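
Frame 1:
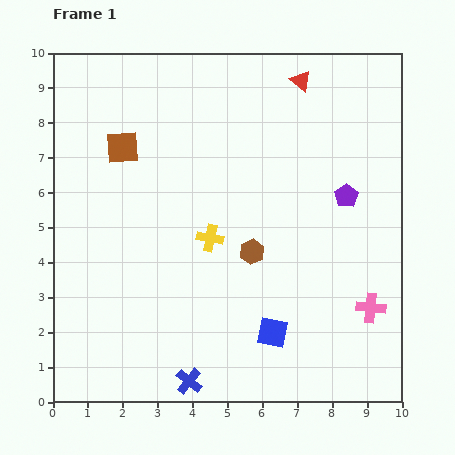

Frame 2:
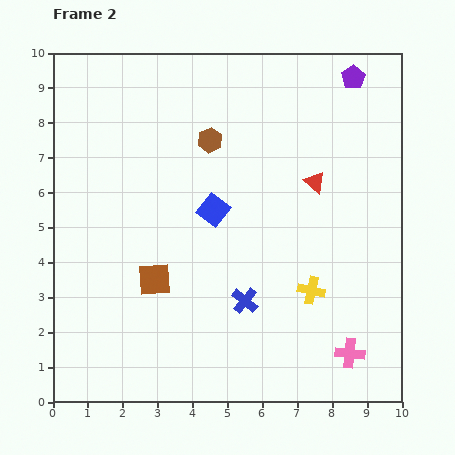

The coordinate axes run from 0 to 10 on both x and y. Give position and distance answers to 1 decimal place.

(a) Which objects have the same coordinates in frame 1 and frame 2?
none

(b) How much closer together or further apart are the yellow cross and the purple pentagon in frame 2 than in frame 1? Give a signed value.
+2.1

Distance in frame 1: 4.1. Distance in frame 2: 6.2.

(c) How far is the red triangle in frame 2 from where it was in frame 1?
2.9

The red triangle moved from (7.1, 9.2) to (7.5, 6.3), a distance of √(0.4² + 2.9²) ≈ 2.9.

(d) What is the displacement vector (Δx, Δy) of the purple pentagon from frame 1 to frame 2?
(0.2, 3.4)

The purple pentagon was at (8.4, 5.9) in frame 1 and (8.6, 9.3) in frame 2.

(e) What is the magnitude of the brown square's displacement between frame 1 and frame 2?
3.9

The brown square moved from (2.0, 7.3) to (2.9, 3.5), a distance of √(0.9² + 3.8²) ≈ 3.9.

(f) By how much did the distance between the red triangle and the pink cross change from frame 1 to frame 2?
-1.8

Distance in frame 1: 6.8. Distance in frame 2: 5.0.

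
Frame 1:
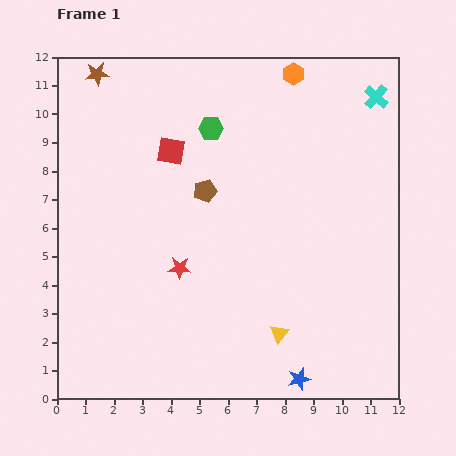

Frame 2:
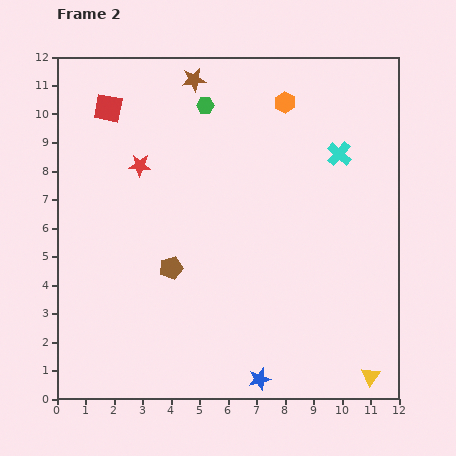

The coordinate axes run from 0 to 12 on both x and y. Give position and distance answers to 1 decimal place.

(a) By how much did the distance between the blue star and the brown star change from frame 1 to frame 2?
-2.1

Distance in frame 1: 12.8. Distance in frame 2: 10.7.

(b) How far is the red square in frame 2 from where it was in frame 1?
2.7

The red square moved from (4.0, 8.7) to (1.8, 10.2), a distance of √(2.2² + 1.5²) ≈ 2.7.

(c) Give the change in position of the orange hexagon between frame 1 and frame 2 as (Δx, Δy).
(-0.3, -1.0)

The orange hexagon was at (8.3, 11.4) in frame 1 and (8.0, 10.4) in frame 2.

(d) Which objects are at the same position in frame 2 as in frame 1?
none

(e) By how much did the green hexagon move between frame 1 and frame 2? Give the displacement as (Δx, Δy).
(-0.2, 0.8)

The green hexagon was at (5.4, 9.5) in frame 1 and (5.2, 10.3) in frame 2.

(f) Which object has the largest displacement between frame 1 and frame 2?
the red star

(moved 3.9; next 3.5)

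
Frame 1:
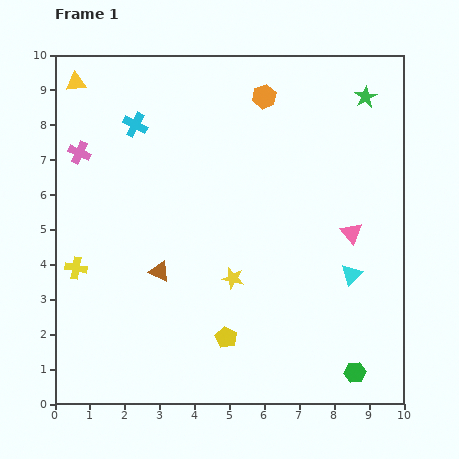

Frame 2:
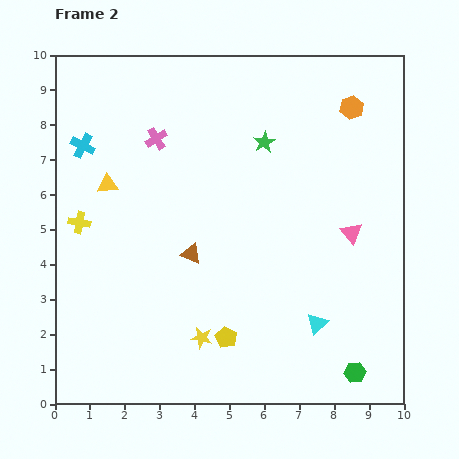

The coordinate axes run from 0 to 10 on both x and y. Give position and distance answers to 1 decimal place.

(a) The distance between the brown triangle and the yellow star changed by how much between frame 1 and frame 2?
+0.3

Distance in frame 1: 2.1. Distance in frame 2: 2.4.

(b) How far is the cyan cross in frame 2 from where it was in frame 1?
1.6

The cyan cross moved from (2.3, 8.0) to (0.8, 7.4), a distance of √(1.5² + 0.6²) ≈ 1.6.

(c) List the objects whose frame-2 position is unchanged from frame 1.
the yellow pentagon, the pink triangle, the green hexagon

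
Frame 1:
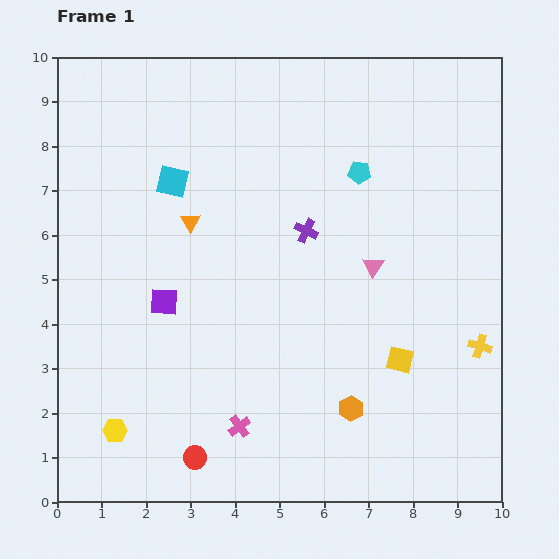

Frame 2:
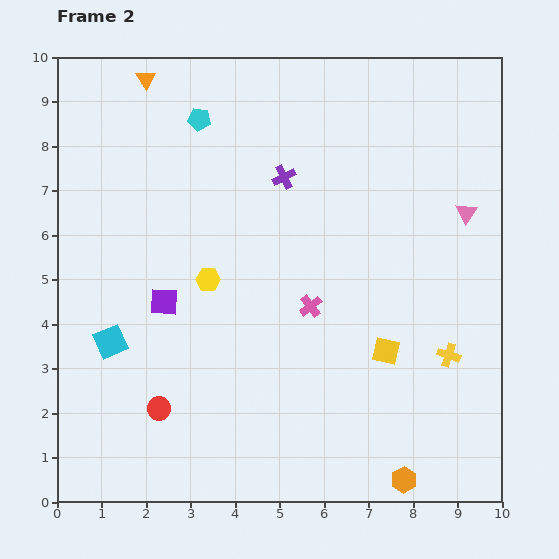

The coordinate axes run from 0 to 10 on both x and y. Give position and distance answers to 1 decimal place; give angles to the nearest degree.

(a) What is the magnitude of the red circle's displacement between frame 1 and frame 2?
1.4

The red circle moved from (3.1, 1.0) to (2.3, 2.1), a distance of √(0.8² + 1.1²) ≈ 1.4.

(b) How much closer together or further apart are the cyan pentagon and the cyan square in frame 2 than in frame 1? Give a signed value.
+1.2

Distance in frame 1: 4.2. Distance in frame 2: 5.4.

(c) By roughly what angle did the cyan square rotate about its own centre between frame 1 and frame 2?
36° counter-clockwise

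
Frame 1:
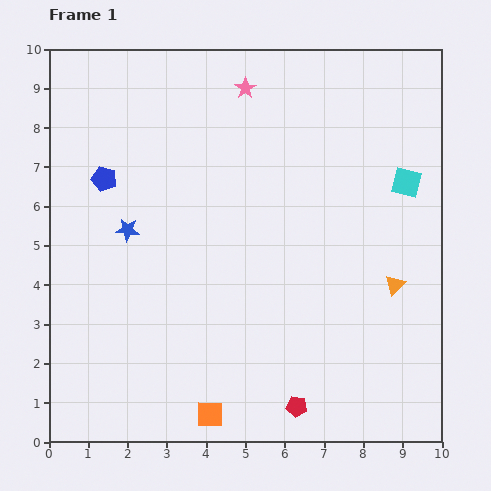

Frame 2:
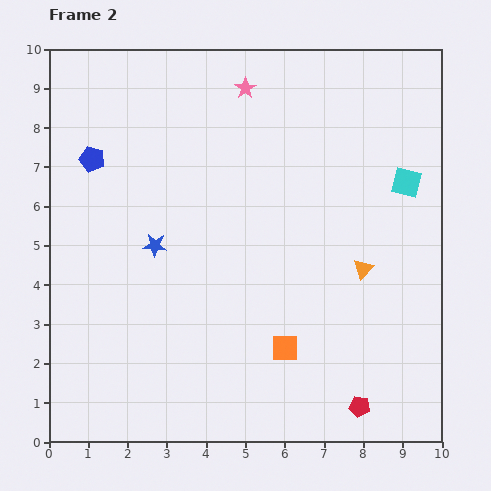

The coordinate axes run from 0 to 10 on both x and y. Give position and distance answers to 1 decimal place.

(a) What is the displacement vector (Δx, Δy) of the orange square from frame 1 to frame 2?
(1.9, 1.7)

The orange square was at (4.1, 0.7) in frame 1 and (6.0, 2.4) in frame 2.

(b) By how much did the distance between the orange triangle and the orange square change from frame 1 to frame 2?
-2.9

Distance in frame 1: 5.7. Distance in frame 2: 2.8.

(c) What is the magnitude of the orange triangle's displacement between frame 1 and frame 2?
0.9

The orange triangle moved from (8.8, 4.0) to (8.0, 4.4), a distance of √(0.8² + 0.4²) ≈ 0.9.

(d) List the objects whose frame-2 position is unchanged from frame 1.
the pink star, the cyan square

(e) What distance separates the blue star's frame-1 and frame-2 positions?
0.8

The blue star moved from (2.0, 5.4) to (2.7, 5.0), a distance of √(0.7² + 0.4²) ≈ 0.8.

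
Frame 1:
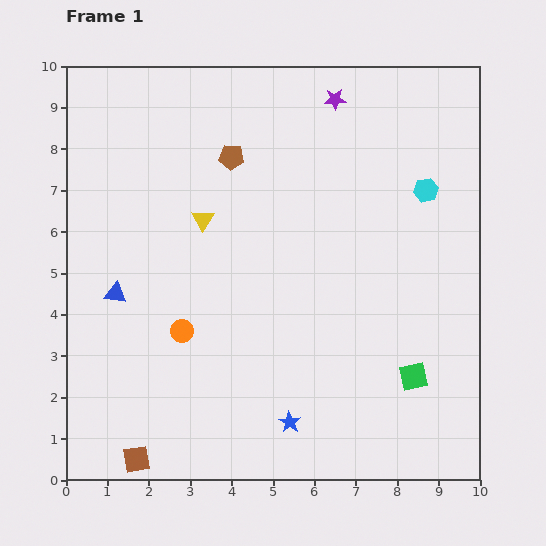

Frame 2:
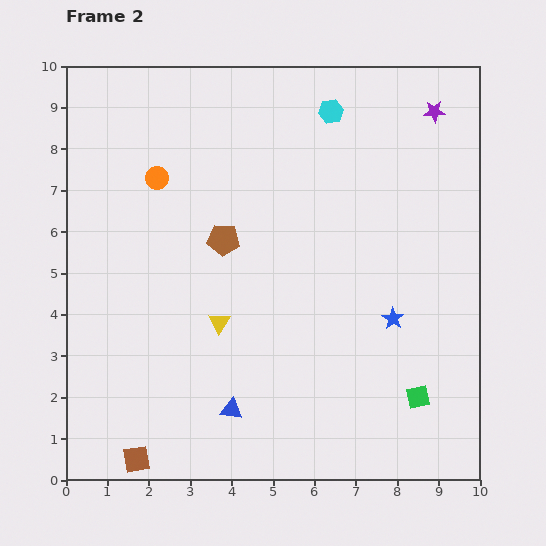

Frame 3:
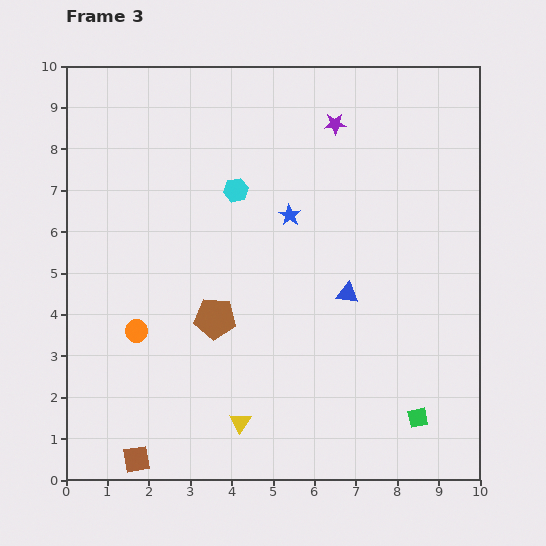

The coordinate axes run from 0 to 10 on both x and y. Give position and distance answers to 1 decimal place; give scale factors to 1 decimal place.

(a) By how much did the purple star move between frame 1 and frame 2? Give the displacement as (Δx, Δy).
(2.4, -0.3)

The purple star was at (6.5, 9.2) in frame 1 and (8.9, 8.9) in frame 2.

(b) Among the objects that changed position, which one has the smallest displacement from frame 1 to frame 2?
the green square

(moved 0.5)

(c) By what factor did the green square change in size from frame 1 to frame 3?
0.7×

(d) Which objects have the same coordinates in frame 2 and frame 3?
the brown square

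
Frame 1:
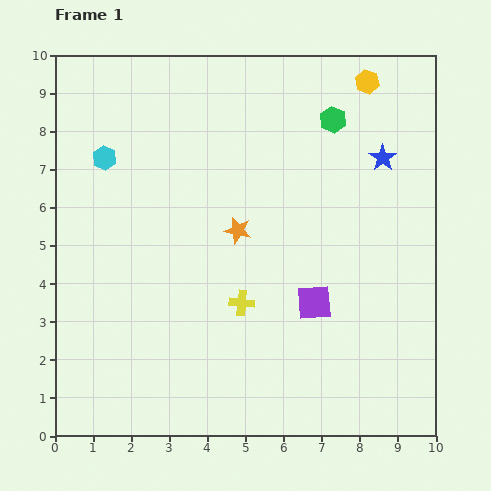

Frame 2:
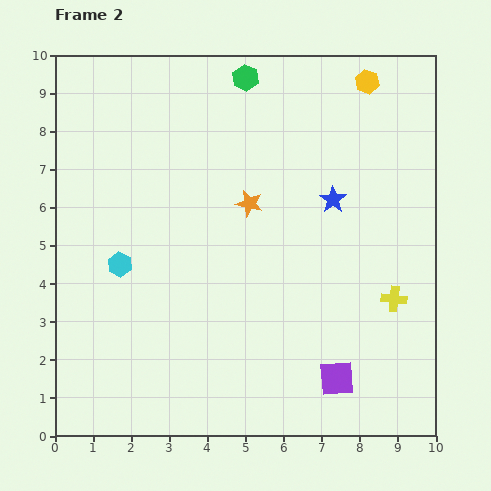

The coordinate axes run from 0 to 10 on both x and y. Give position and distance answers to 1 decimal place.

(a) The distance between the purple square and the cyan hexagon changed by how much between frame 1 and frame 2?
-0.3

Distance in frame 1: 6.7. Distance in frame 2: 6.4.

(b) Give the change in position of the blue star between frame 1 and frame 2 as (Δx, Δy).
(-1.3, -1.1)

The blue star was at (8.6, 7.3) in frame 1 and (7.3, 6.2) in frame 2.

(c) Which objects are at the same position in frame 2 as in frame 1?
the yellow hexagon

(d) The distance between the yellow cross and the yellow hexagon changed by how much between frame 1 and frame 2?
-1.0

Distance in frame 1: 6.7. Distance in frame 2: 5.7.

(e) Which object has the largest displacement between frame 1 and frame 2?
the yellow cross

(moved 4.0; next 2.8)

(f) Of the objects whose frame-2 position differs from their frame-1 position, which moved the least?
the orange star

(moved 0.8)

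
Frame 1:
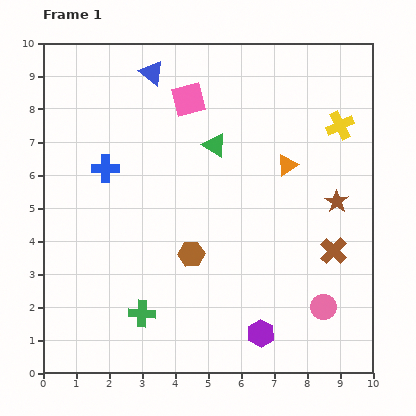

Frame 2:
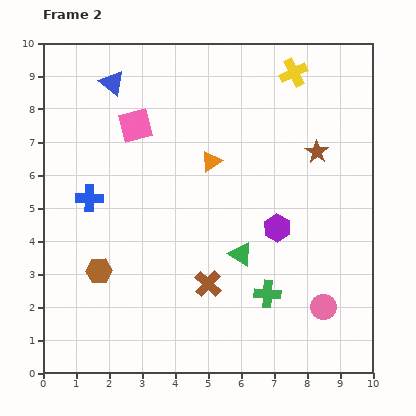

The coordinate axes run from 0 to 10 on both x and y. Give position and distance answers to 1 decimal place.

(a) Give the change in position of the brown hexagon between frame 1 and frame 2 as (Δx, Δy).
(-2.8, -0.5)

The brown hexagon was at (4.5, 3.6) in frame 1 and (1.7, 3.1) in frame 2.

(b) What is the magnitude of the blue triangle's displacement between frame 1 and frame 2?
1.2

The blue triangle moved from (3.3, 9.1) to (2.1, 8.8), a distance of √(1.2² + 0.3²) ≈ 1.2.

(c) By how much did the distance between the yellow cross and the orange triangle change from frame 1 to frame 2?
+1.7

Distance in frame 1: 2.0. Distance in frame 2: 3.7.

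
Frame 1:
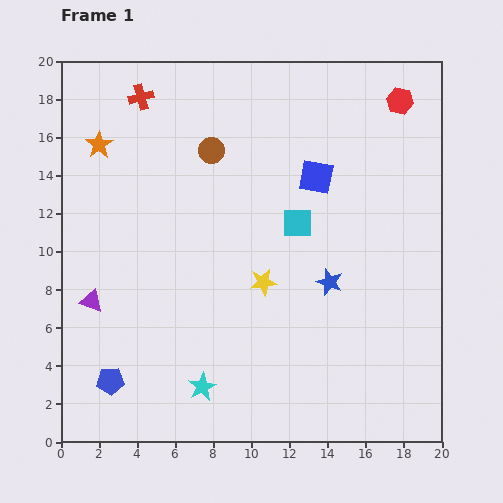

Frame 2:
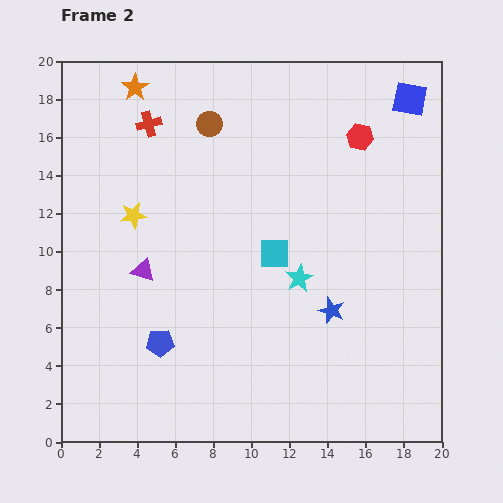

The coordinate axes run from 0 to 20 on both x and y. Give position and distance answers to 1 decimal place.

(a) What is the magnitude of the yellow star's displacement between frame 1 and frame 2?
7.6

The yellow star moved from (10.6, 8.4) to (3.8, 11.9), a distance of √(6.8² + 3.5²) ≈ 7.6.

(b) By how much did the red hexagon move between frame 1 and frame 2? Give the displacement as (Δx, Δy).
(-2.1, -1.9)

The red hexagon was at (17.8, 17.9) in frame 1 and (15.7, 16.0) in frame 2.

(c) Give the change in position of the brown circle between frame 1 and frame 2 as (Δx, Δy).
(-0.1, 1.4)

The brown circle was at (7.9, 15.3) in frame 1 and (7.8, 16.7) in frame 2.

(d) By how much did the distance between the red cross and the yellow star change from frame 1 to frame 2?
-6.7

Distance in frame 1: 11.6. Distance in frame 2: 4.9.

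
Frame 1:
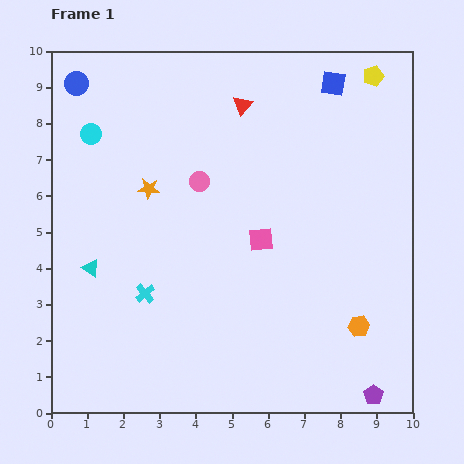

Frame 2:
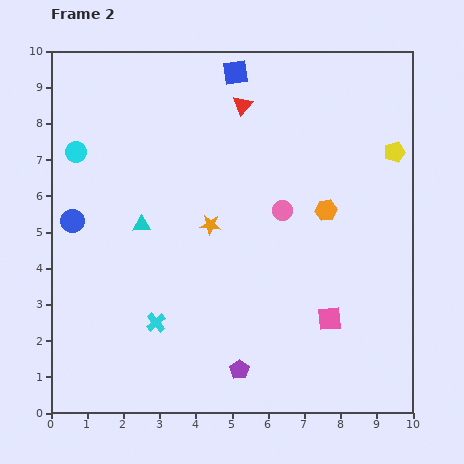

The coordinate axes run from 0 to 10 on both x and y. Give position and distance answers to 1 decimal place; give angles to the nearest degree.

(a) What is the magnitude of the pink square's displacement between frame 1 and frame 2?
2.9

The pink square moved from (5.8, 4.8) to (7.7, 2.6), a distance of √(1.9² + 2.2²) ≈ 2.9.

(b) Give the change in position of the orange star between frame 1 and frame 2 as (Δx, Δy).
(1.7, -1.0)

The orange star was at (2.7, 6.2) in frame 1 and (4.4, 5.2) in frame 2.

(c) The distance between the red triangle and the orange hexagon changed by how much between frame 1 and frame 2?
-3.2

Distance in frame 1: 6.9. Distance in frame 2: 3.7.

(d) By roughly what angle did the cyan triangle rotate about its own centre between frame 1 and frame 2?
34° counter-clockwise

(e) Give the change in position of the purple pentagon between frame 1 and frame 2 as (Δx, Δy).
(-3.7, 0.7)

The purple pentagon was at (8.9, 0.5) in frame 1 and (5.2, 1.2) in frame 2.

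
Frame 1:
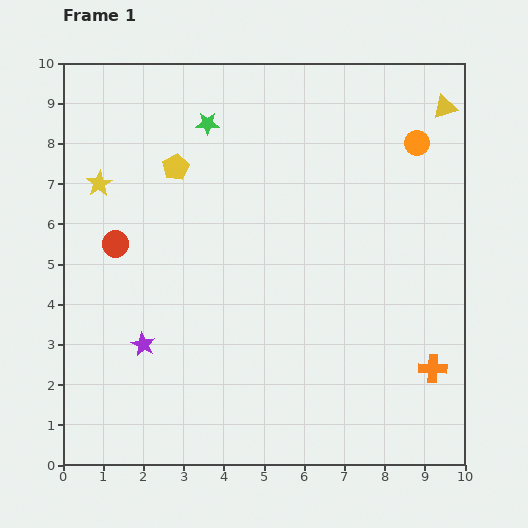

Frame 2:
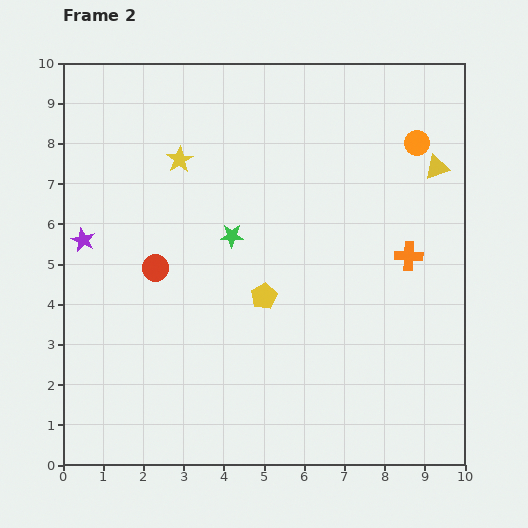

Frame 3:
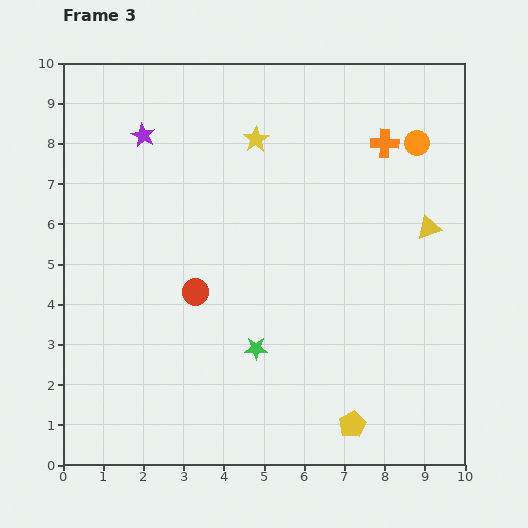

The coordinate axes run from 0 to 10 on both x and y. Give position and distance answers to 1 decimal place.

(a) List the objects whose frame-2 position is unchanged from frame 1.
the orange circle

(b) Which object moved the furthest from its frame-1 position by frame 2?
the yellow pentagon

(moved 3.9; next 3.0)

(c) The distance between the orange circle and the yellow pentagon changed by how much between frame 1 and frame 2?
-0.6

Distance in frame 1: 6.0. Distance in frame 2: 5.4.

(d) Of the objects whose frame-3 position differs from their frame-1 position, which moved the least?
the red circle

(moved 2.3)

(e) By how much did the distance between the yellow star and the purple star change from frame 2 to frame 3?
-0.3

Distance in frame 2: 3.1. Distance in frame 3: 2.8.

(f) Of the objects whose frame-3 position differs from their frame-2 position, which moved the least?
the red circle

(moved 1.2)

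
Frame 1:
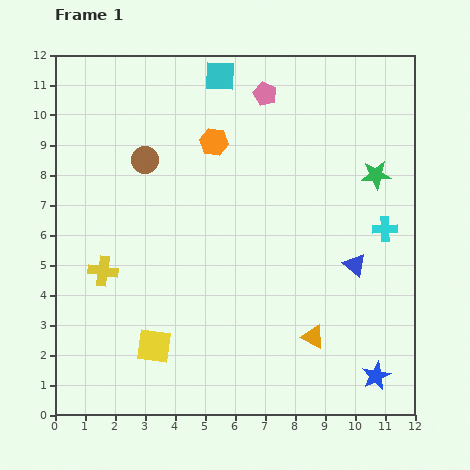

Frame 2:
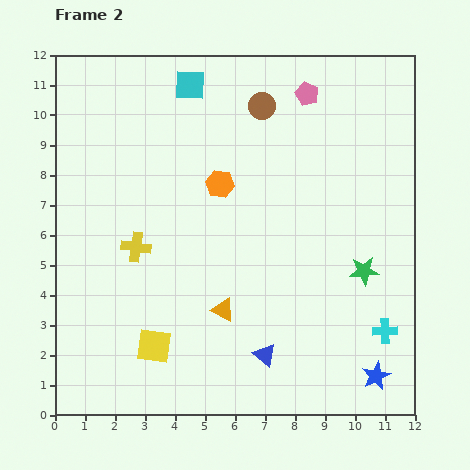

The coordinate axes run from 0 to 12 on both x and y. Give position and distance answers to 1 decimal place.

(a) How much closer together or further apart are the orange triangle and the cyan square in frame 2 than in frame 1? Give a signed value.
-1.6

Distance in frame 1: 9.2. Distance in frame 2: 7.6.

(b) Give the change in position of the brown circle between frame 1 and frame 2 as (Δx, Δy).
(3.9, 1.8)

The brown circle was at (3.0, 8.5) in frame 1 and (6.9, 10.3) in frame 2.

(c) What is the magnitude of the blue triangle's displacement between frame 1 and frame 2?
4.2

The blue triangle moved from (10.0, 5.0) to (7.0, 2.0), a distance of √(3.0² + 3.0²) ≈ 4.2.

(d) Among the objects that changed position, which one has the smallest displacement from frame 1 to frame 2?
the cyan square

(moved 1.0)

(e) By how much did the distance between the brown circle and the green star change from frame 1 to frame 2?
-1.2

Distance in frame 1: 7.7. Distance in frame 2: 6.5.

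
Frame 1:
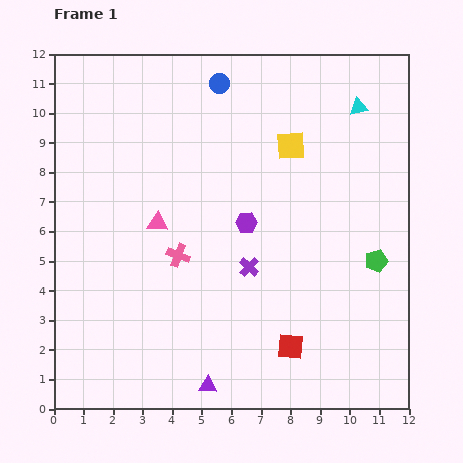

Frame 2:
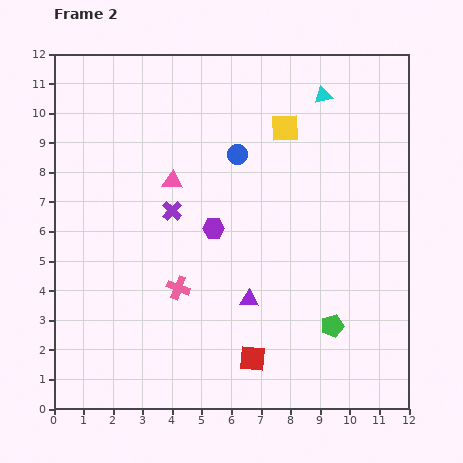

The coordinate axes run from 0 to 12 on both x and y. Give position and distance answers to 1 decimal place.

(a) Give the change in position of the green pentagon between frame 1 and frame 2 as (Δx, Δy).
(-1.5, -2.2)

The green pentagon was at (10.9, 5.0) in frame 1 and (9.4, 2.8) in frame 2.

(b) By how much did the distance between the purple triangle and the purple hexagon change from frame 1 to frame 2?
-3.0

Distance in frame 1: 5.7. Distance in frame 2: 2.7.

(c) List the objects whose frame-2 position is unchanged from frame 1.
none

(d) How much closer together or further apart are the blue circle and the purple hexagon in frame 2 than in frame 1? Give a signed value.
-2.2

Distance in frame 1: 4.8. Distance in frame 2: 2.6.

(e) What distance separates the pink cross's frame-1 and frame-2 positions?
1.1

The pink cross moved from (4.2, 5.2) to (4.2, 4.1), a distance of √(0.0² + 1.1²) ≈ 1.1.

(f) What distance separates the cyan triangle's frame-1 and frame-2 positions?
1.3

The cyan triangle moved from (10.3, 10.2) to (9.1, 10.6), a distance of √(1.2² + 0.4²) ≈ 1.3.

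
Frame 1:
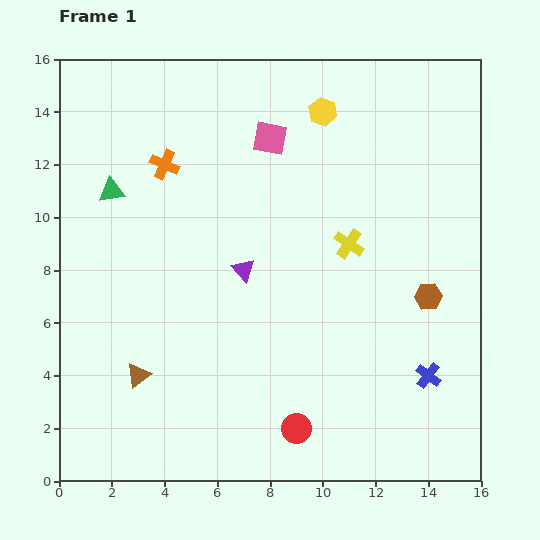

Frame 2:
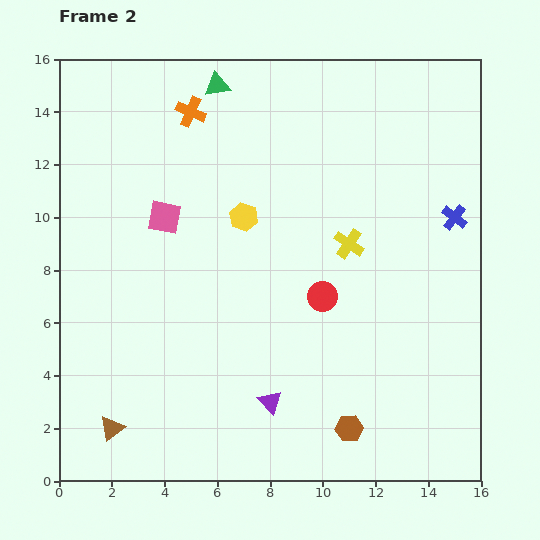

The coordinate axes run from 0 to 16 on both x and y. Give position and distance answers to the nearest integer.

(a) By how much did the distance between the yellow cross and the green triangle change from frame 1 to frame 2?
-1

Distance in frame 1: 9. Distance in frame 2: 8.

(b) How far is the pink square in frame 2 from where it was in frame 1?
5

The pink square moved from (8, 13) to (4, 10), a distance of √(4² + 3²) ≈ 5.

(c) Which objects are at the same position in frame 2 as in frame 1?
the yellow cross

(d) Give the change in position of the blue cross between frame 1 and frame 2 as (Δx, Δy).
(1, 6)

The blue cross was at (14, 4) in frame 1 and (15, 10) in frame 2.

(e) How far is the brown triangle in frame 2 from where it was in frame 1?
2

The brown triangle moved from (3, 4) to (2, 2), a distance of √(1² + 2²) ≈ 2.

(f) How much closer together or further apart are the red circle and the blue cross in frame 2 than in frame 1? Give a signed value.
+1

Distance in frame 1: 5. Distance in frame 2: 6.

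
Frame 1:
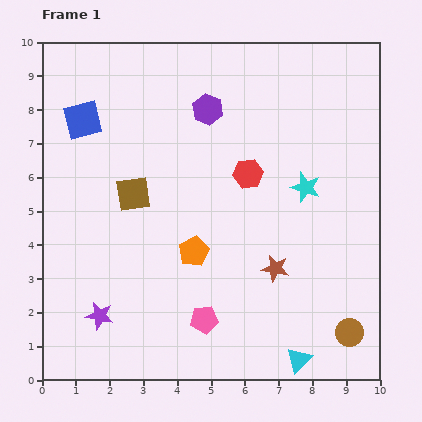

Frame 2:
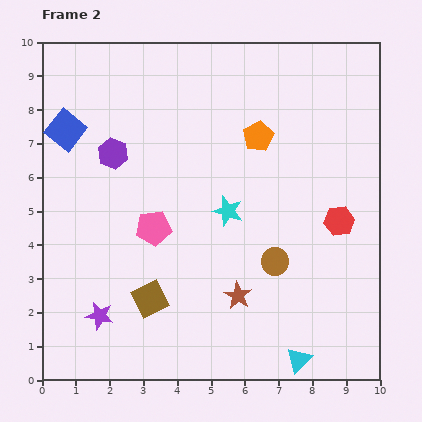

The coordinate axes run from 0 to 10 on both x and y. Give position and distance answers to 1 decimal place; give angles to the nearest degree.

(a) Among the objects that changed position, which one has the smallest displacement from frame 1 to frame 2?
the blue square

(moved 0.6)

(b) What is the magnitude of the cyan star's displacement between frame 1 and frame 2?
2.4

The cyan star moved from (7.8, 5.7) to (5.5, 5.0), a distance of √(2.3² + 0.7²) ≈ 2.4.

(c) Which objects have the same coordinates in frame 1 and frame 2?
the cyan triangle, the purple star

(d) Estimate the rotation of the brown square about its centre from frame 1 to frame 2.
19° counter-clockwise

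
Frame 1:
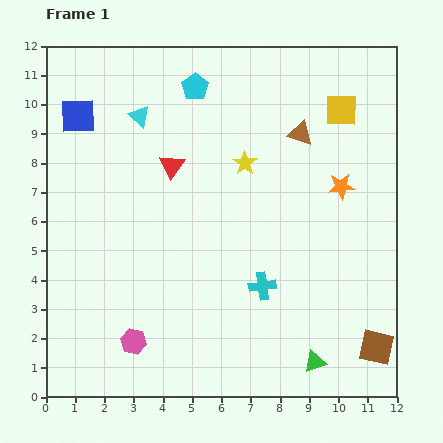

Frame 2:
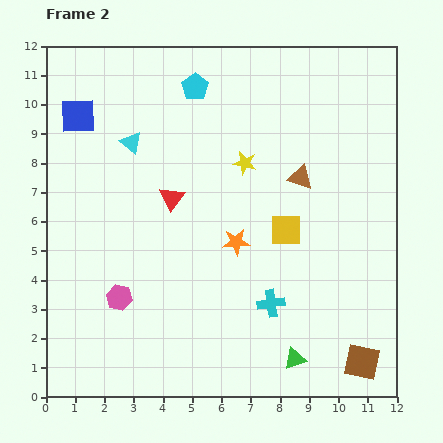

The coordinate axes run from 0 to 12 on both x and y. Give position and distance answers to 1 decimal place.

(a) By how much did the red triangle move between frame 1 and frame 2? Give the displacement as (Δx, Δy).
(0.0, -1.1)

The red triangle was at (4.3, 7.9) in frame 1 and (4.3, 6.8) in frame 2.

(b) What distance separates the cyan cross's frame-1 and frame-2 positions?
0.7

The cyan cross moved from (7.4, 3.8) to (7.7, 3.2), a distance of √(0.3² + 0.6²) ≈ 0.7.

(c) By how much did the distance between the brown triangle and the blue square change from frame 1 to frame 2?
+0.3

Distance in frame 1: 7.6. Distance in frame 2: 7.9.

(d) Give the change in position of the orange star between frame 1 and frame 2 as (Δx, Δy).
(-3.6, -1.9)

The orange star was at (10.1, 7.2) in frame 1 and (6.5, 5.3) in frame 2.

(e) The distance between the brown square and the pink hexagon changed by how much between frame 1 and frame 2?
+0.3

Distance in frame 1: 8.3. Distance in frame 2: 8.6.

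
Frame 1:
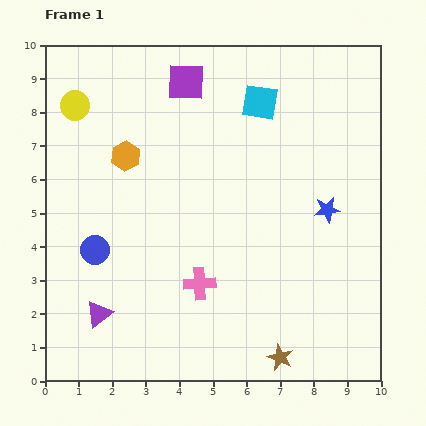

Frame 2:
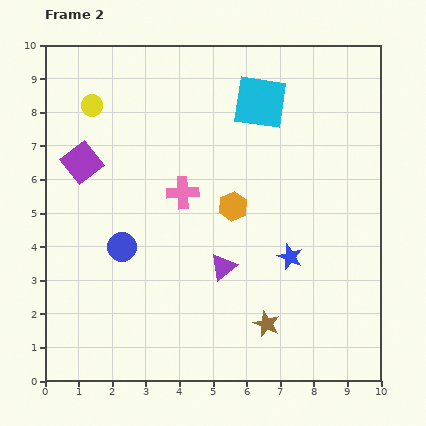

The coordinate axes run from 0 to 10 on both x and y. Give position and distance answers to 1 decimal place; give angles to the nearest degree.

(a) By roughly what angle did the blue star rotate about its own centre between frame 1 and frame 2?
30° clockwise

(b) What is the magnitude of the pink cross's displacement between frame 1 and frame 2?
2.7

The pink cross moved from (4.6, 2.9) to (4.1, 5.6), a distance of √(0.5² + 2.7²) ≈ 2.7.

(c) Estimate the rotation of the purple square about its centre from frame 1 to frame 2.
39° counter-clockwise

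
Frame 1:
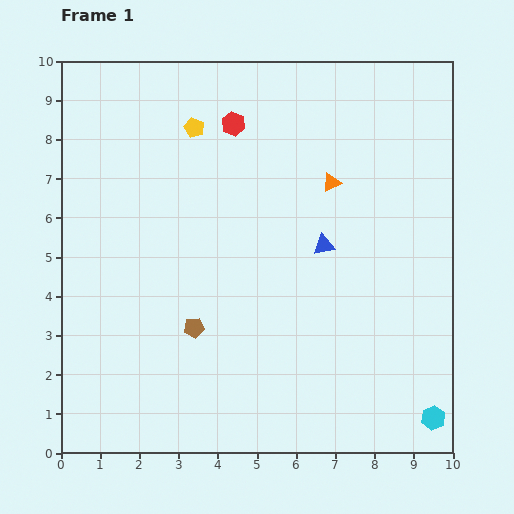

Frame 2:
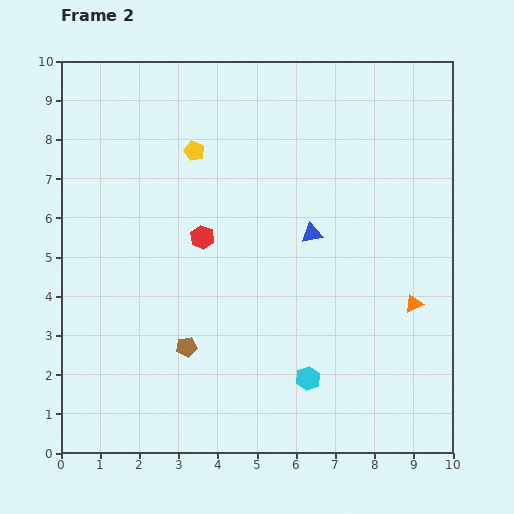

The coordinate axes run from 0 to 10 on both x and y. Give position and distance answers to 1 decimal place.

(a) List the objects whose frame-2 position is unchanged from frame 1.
none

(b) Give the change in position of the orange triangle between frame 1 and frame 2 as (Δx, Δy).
(2.1, -3.1)

The orange triangle was at (6.9, 6.9) in frame 1 and (9.0, 3.8) in frame 2.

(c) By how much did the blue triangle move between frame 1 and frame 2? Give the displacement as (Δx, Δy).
(-0.3, 0.3)

The blue triangle was at (6.7, 5.3) in frame 1 and (6.4, 5.6) in frame 2.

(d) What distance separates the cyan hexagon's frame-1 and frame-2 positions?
3.4

The cyan hexagon moved from (9.5, 0.9) to (6.3, 1.9), a distance of √(3.2² + 1.0²) ≈ 3.4.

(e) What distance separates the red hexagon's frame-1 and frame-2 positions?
3.0

The red hexagon moved from (4.4, 8.4) to (3.6, 5.5), a distance of √(0.8² + 2.9²) ≈ 3.0.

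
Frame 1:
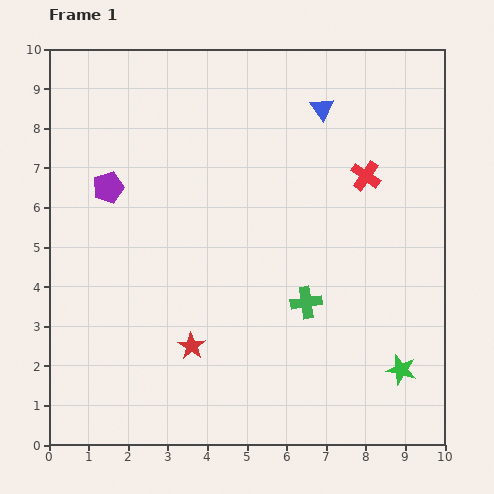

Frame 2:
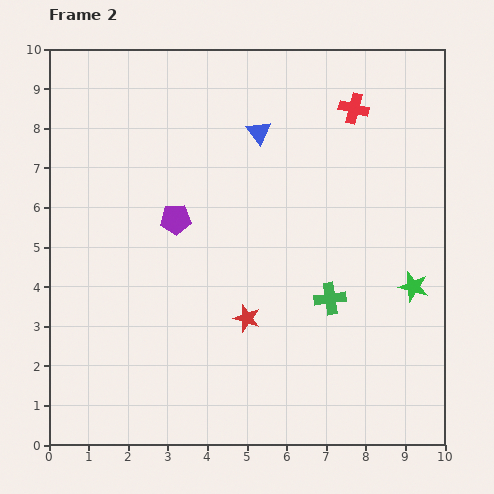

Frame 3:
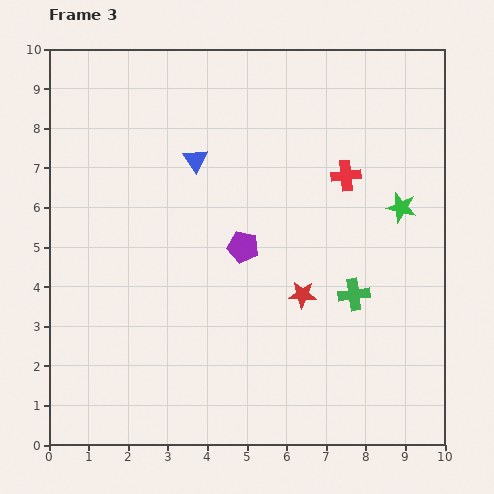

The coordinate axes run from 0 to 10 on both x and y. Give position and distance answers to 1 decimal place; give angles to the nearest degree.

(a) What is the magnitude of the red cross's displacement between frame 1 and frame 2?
1.7

The red cross moved from (8.0, 6.8) to (7.7, 8.5), a distance of √(0.3² + 1.7²) ≈ 1.7.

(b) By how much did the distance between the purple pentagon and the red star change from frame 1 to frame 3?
-2.6

Distance in frame 1: 4.5. Distance in frame 3: 1.9.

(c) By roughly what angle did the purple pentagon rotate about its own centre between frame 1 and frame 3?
30° clockwise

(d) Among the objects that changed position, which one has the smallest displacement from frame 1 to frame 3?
the red cross

(moved 0.5)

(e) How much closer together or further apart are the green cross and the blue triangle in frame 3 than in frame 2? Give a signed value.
+0.6

Distance in frame 2: 4.6. Distance in frame 3: 5.2.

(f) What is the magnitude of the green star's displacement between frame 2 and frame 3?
2.0

The green star moved from (9.2, 4.0) to (8.9, 6.0), a distance of √(0.3² + 2.0²) ≈ 2.0.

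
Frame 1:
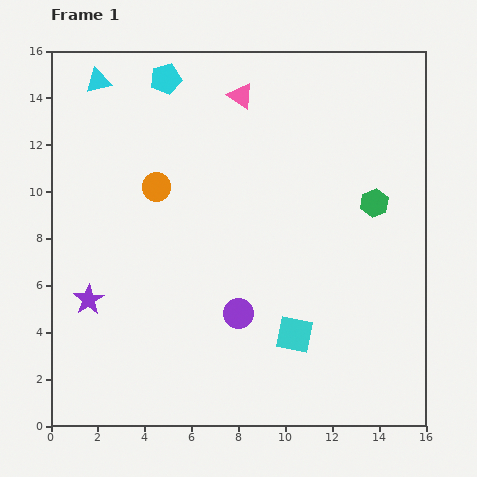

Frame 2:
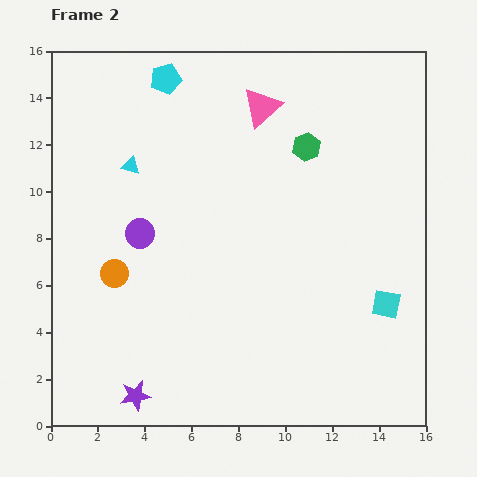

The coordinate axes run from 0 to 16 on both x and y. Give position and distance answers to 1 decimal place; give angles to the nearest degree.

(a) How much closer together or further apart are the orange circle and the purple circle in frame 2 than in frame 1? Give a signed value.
-4.4

Distance in frame 1: 6.4. Distance in frame 2: 2.0.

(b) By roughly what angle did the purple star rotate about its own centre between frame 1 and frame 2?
23° clockwise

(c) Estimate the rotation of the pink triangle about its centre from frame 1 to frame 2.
43° clockwise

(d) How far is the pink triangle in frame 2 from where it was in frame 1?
1.0

The pink triangle moved from (8.1, 14.1) to (9.0, 13.6), a distance of √(0.9² + 0.5²) ≈ 1.0.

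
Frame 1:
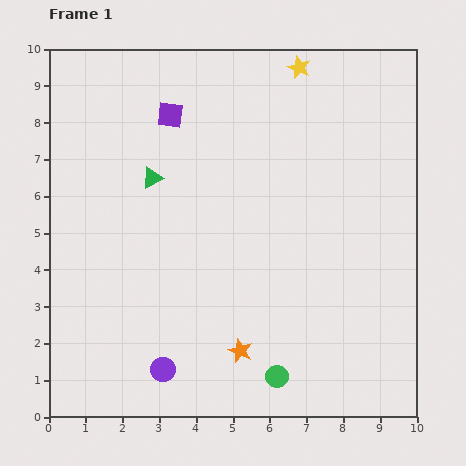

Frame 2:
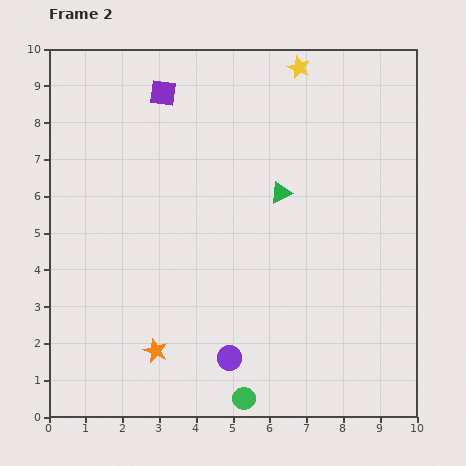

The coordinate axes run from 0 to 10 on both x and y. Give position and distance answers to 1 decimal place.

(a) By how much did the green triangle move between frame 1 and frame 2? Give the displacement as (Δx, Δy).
(3.5, -0.4)

The green triangle was at (2.8, 6.5) in frame 1 and (6.3, 6.1) in frame 2.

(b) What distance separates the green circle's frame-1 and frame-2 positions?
1.1

The green circle moved from (6.2, 1.1) to (5.3, 0.5), a distance of √(0.9² + 0.6²) ≈ 1.1.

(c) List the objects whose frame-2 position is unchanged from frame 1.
the yellow star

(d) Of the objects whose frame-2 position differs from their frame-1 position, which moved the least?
the purple square

(moved 0.6)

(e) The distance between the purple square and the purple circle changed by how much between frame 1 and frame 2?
+0.5

Distance in frame 1: 6.9. Distance in frame 2: 7.4.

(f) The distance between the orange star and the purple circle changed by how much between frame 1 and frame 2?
-0.2

Distance in frame 1: 2.2. Distance in frame 2: 2.0.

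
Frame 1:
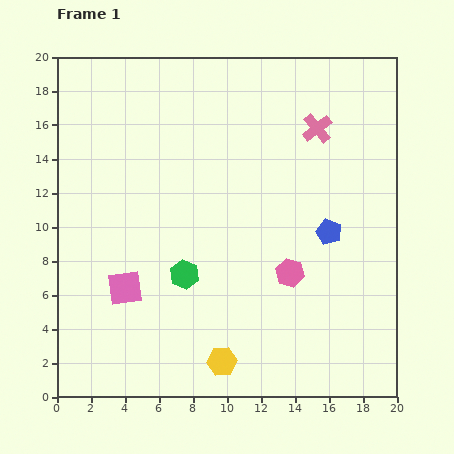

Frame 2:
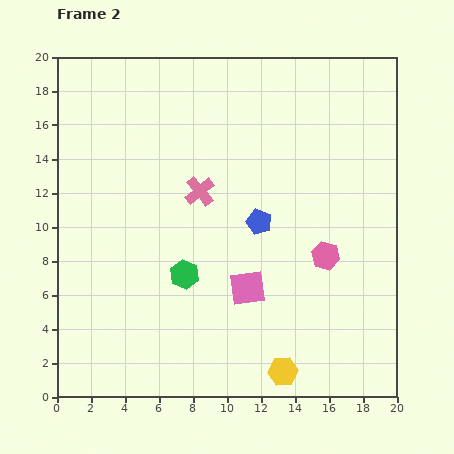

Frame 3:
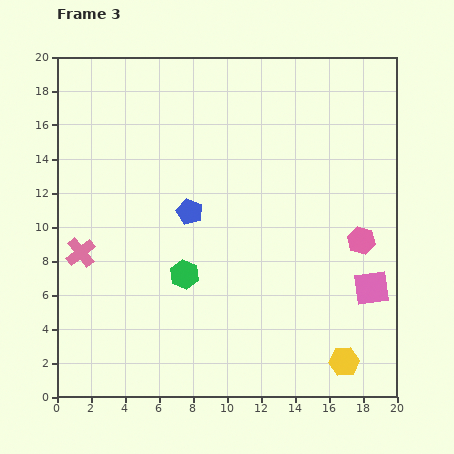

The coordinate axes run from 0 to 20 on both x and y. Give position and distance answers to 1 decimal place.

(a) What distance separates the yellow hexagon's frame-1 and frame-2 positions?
3.6

The yellow hexagon moved from (9.7, 2.1) to (13.3, 1.5), a distance of √(3.6² + 0.6²) ≈ 3.6.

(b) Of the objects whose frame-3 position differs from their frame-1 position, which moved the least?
the pink hexagon

(moved 4.6)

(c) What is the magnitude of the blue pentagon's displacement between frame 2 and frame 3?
4.1

The blue pentagon moved from (11.9, 10.3) to (7.8, 10.9), a distance of √(4.1² + 0.6²) ≈ 4.1.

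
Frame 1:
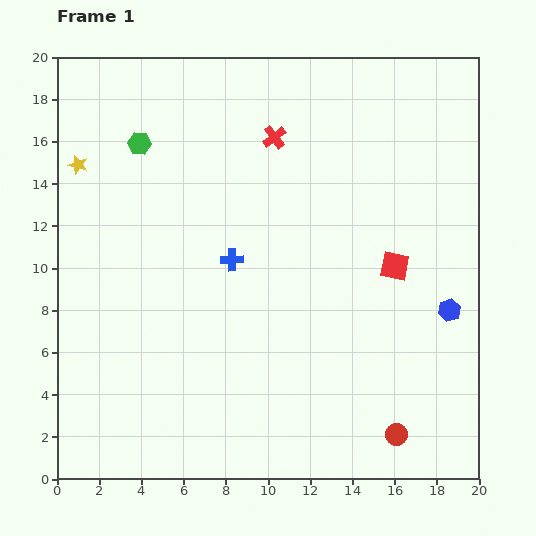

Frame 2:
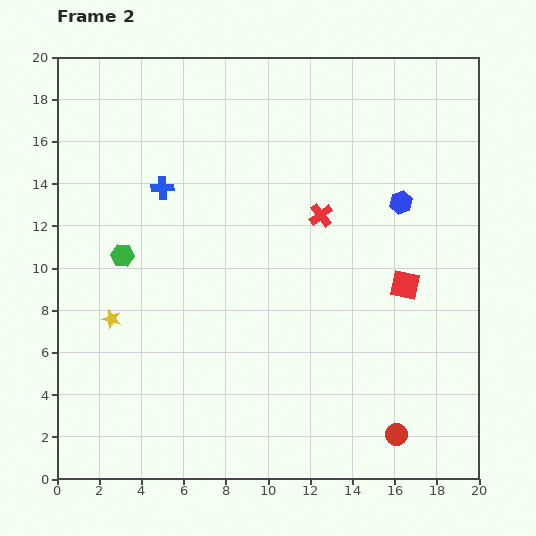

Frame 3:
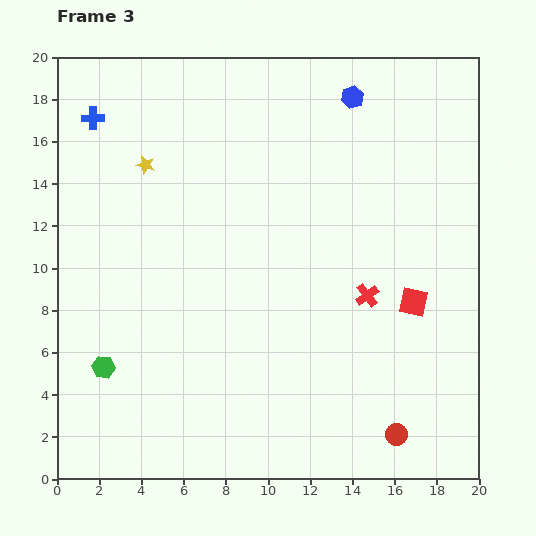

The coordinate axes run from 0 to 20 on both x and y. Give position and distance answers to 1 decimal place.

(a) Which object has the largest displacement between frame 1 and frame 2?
the yellow star

(moved 7.5; next 5.6)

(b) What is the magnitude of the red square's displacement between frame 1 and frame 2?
1.0

The red square moved from (16.0, 10.1) to (16.5, 9.2), a distance of √(0.5² + 0.9²) ≈ 1.0.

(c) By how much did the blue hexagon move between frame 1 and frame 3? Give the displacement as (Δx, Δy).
(-4.6, 10.1)

The blue hexagon was at (18.6, 8.0) in frame 1 and (14.0, 18.1) in frame 3.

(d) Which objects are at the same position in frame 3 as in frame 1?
the red circle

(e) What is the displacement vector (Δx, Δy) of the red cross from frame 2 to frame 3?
(2.2, -3.8)

The red cross was at (12.5, 12.5) in frame 2 and (14.7, 8.7) in frame 3.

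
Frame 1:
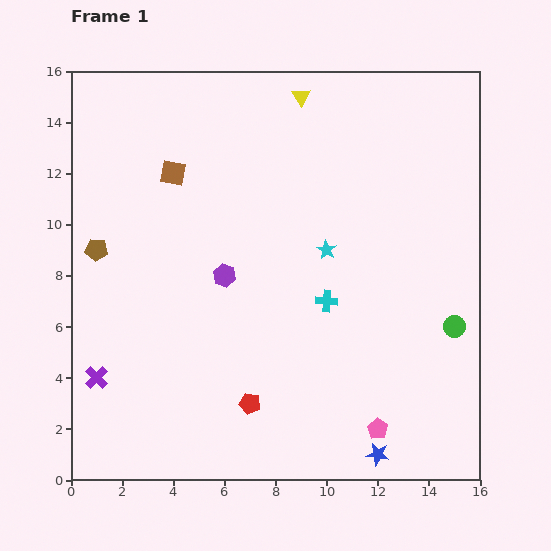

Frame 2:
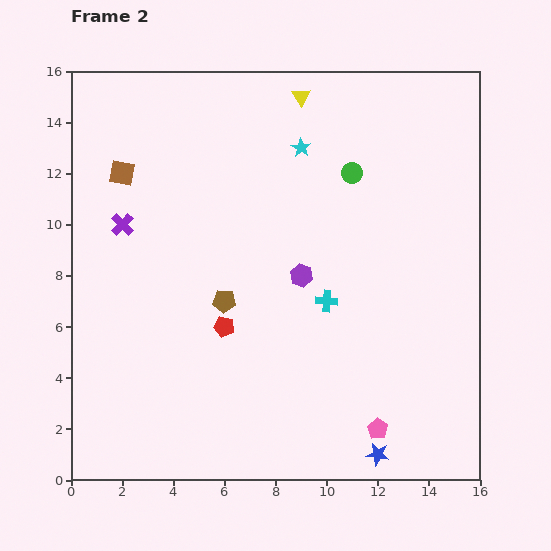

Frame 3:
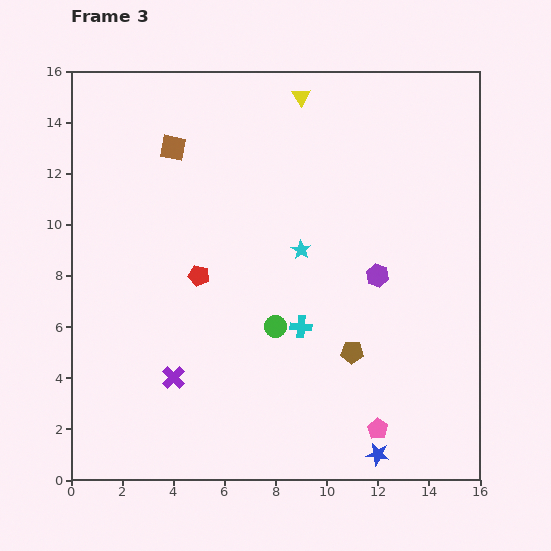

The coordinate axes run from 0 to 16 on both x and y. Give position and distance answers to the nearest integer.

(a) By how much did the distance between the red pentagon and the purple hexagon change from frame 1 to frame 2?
-1

Distance in frame 1: 5. Distance in frame 2: 4.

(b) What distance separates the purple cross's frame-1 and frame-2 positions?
6

The purple cross moved from (1, 4) to (2, 10), a distance of √(1² + 6²) ≈ 6.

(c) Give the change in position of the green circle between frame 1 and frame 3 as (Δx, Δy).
(-7, 0)

The green circle was at (15, 6) in frame 1 and (8, 6) in frame 3.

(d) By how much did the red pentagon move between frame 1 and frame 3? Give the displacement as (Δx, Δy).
(-2, 5)

The red pentagon was at (7, 3) in frame 1 and (5, 8) in frame 3.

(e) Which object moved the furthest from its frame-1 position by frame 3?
the brown pentagon

(moved 11; next 7)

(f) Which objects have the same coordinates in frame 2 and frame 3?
the yellow triangle, the blue star, the pink pentagon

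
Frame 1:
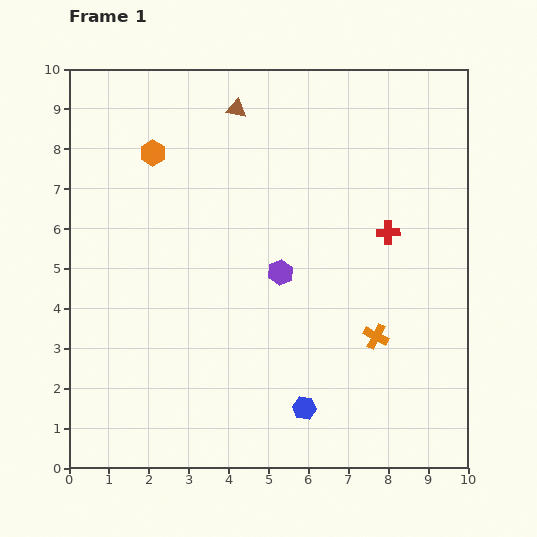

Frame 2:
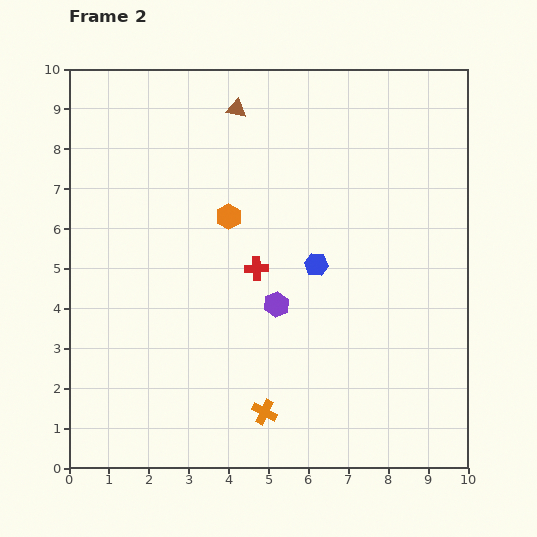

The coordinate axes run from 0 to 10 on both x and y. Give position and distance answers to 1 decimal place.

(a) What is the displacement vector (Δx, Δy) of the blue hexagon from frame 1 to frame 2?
(0.3, 3.6)

The blue hexagon was at (5.9, 1.5) in frame 1 and (6.2, 5.1) in frame 2.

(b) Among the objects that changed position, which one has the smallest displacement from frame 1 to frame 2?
the purple hexagon

(moved 0.8)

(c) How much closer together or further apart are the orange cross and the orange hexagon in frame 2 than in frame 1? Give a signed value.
-2.2

Distance in frame 1: 7.2. Distance in frame 2: 5.0.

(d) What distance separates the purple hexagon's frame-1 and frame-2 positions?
0.8

The purple hexagon moved from (5.3, 4.9) to (5.2, 4.1), a distance of √(0.1² + 0.8²) ≈ 0.8.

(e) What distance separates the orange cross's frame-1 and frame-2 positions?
3.4

The orange cross moved from (7.7, 3.3) to (4.9, 1.4), a distance of √(2.8² + 1.9²) ≈ 3.4.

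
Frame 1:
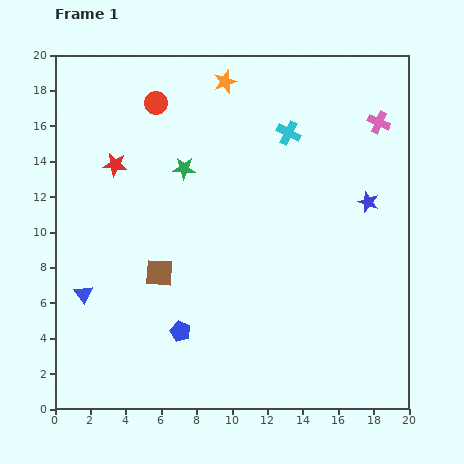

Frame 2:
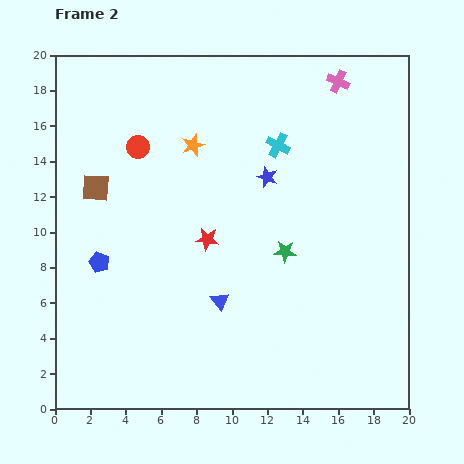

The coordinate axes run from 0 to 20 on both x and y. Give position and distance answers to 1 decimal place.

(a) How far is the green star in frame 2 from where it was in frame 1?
7.4

The green star moved from (7.3, 13.6) to (13.0, 8.9), a distance of √(5.7² + 4.7²) ≈ 7.4.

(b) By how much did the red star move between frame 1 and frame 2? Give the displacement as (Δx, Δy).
(5.2, -4.2)

The red star was at (3.4, 13.8) in frame 1 and (8.6, 9.6) in frame 2.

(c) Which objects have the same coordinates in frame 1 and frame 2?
none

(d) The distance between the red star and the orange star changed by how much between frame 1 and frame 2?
-2.4

Distance in frame 1: 7.8. Distance in frame 2: 5.4.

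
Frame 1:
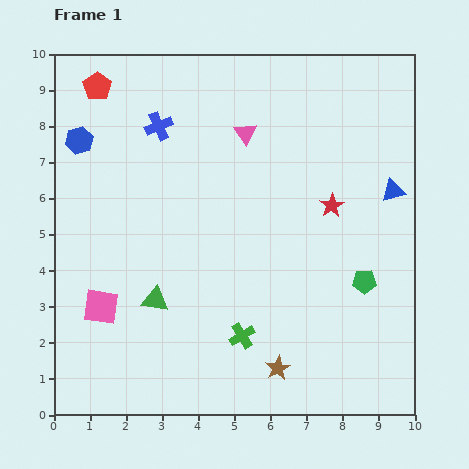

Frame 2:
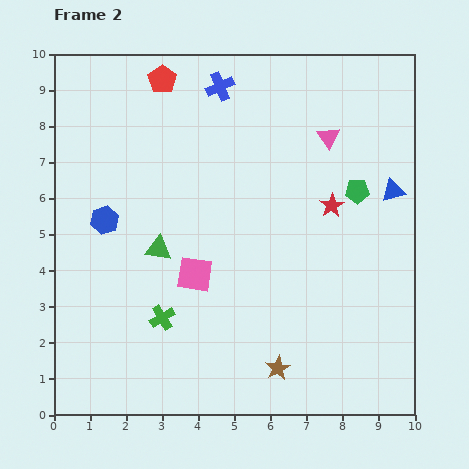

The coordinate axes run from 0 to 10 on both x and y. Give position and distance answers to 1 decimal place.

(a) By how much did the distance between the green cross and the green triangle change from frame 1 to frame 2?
-0.7

Distance in frame 1: 2.6. Distance in frame 2: 1.9.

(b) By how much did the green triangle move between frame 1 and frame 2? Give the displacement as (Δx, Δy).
(0.1, 1.4)

The green triangle was at (2.8, 3.2) in frame 1 and (2.9, 4.6) in frame 2.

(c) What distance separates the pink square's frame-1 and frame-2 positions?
2.8

The pink square moved from (1.3, 3.0) to (3.9, 3.9), a distance of √(2.6² + 0.9²) ≈ 2.8.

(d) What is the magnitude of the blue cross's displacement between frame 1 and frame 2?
2.0

The blue cross moved from (2.9, 8.0) to (4.6, 9.1), a distance of √(1.7² + 1.1²) ≈ 2.0.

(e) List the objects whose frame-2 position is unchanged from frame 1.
the brown star, the blue triangle, the red star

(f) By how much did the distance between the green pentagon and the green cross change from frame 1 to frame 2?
+2.7

Distance in frame 1: 3.7. Distance in frame 2: 6.4.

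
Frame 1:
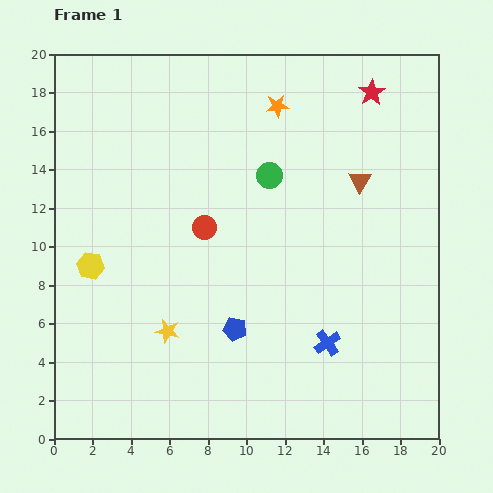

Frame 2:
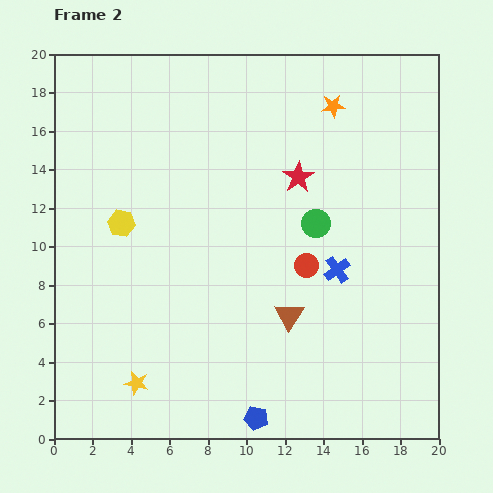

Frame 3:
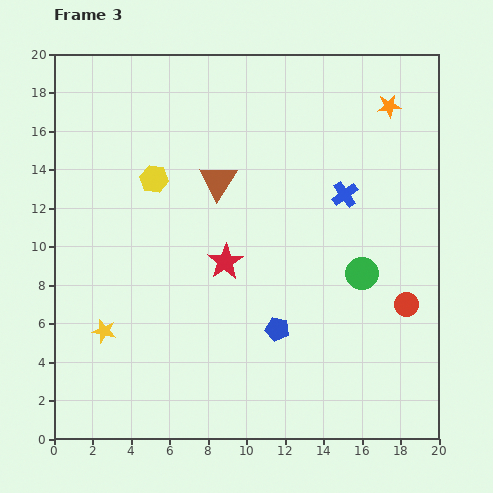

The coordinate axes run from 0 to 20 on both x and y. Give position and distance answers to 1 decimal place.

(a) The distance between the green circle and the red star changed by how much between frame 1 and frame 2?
-4.2

Distance in frame 1: 6.8. Distance in frame 2: 2.6.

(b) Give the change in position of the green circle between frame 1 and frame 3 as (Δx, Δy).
(4.8, -5.1)

The green circle was at (11.2, 13.7) in frame 1 and (16.0, 8.6) in frame 3.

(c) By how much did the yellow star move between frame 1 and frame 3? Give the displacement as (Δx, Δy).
(-3.3, 0.0)

The yellow star was at (5.9, 5.6) in frame 1 and (2.6, 5.6) in frame 3.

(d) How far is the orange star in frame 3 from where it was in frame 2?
2.9

The orange star moved from (14.5, 17.3) to (17.4, 17.3), a distance of √(2.9² + 0.0²) ≈ 2.9.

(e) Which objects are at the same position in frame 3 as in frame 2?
none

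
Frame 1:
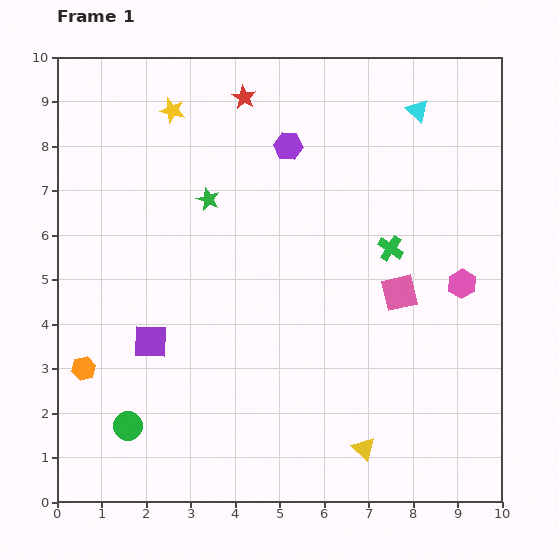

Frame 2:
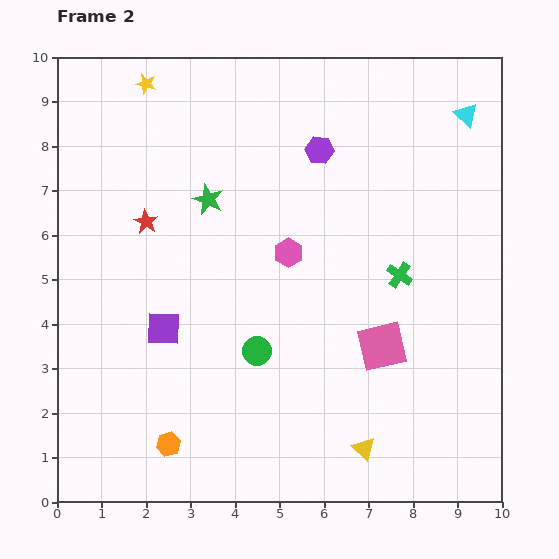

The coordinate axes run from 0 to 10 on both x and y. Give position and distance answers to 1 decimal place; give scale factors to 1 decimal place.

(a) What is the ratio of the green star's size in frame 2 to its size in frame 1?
1.3×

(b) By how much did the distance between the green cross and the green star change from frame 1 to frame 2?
+0.4

Distance in frame 1: 4.2. Distance in frame 2: 4.6.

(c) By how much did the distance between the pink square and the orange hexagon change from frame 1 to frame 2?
-2.0

Distance in frame 1: 7.3. Distance in frame 2: 5.3.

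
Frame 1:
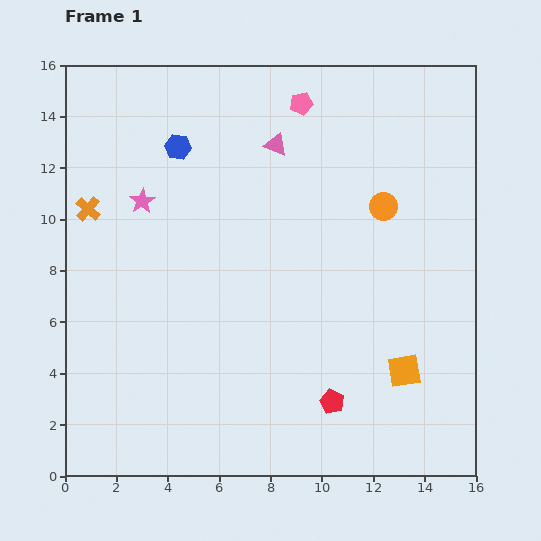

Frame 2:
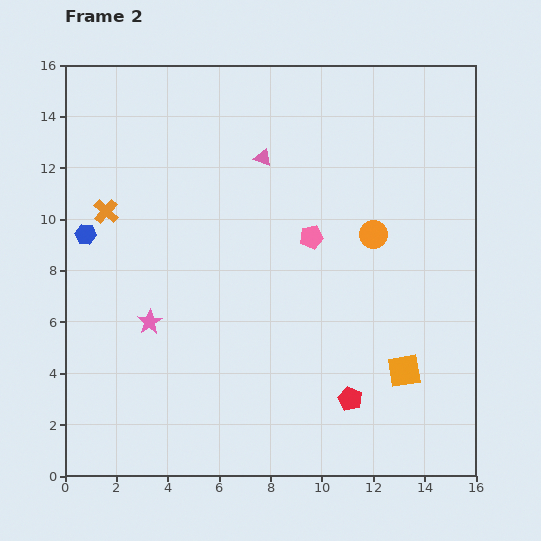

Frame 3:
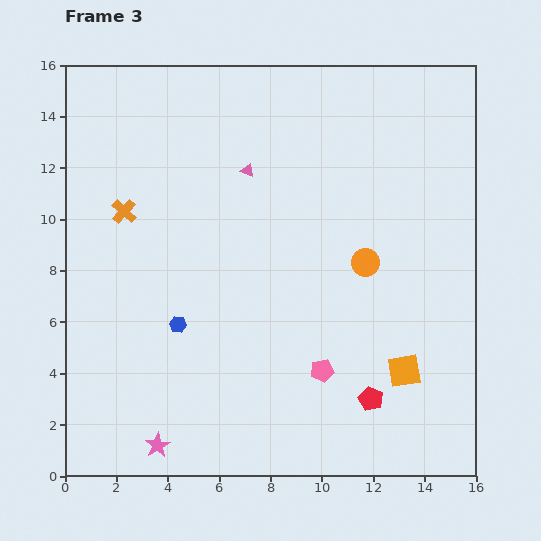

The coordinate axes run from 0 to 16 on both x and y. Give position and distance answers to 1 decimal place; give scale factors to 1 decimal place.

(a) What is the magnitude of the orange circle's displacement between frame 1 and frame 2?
1.2

The orange circle moved from (12.4, 10.5) to (12.0, 9.4), a distance of √(0.4² + 1.1²) ≈ 1.2.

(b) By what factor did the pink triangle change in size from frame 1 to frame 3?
0.6×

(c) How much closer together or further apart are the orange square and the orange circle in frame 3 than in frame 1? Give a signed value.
-1.9

Distance in frame 1: 6.4. Distance in frame 3: 4.5.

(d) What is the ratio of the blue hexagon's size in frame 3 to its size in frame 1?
0.6×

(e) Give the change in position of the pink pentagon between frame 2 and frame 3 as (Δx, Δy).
(0.4, -5.2)

The pink pentagon was at (9.6, 9.3) in frame 2 and (10.0, 4.1) in frame 3.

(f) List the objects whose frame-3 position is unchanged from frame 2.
the orange square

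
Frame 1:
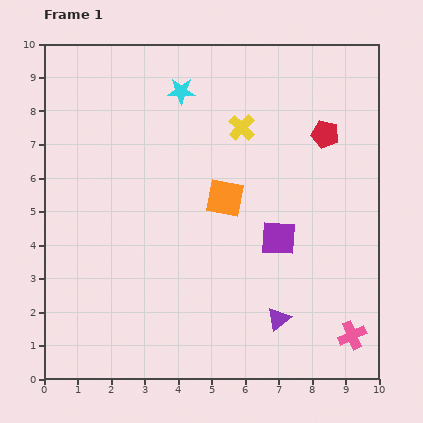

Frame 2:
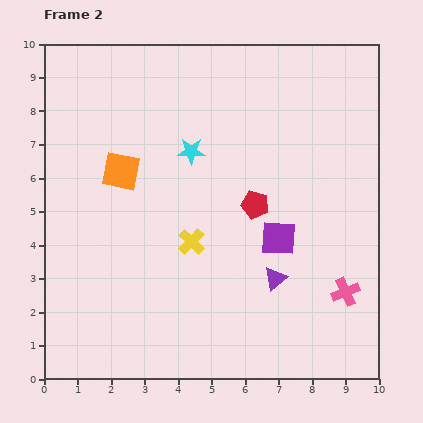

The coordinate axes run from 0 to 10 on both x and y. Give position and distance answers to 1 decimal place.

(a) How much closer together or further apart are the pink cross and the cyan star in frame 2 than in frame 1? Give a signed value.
-2.7

Distance in frame 1: 8.9. Distance in frame 2: 6.2.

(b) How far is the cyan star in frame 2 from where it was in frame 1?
1.8

The cyan star moved from (4.1, 8.6) to (4.4, 6.8), a distance of √(0.3² + 1.8²) ≈ 1.8.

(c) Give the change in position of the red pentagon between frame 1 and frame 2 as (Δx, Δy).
(-2.1, -2.1)

The red pentagon was at (8.4, 7.3) in frame 1 and (6.3, 5.2) in frame 2.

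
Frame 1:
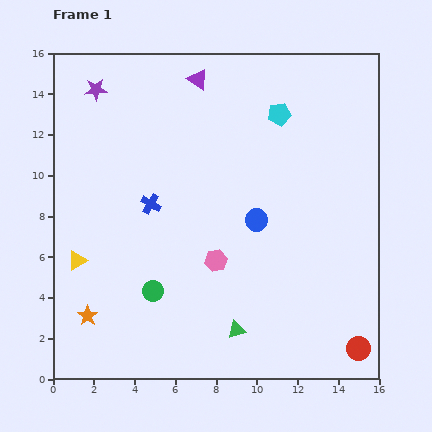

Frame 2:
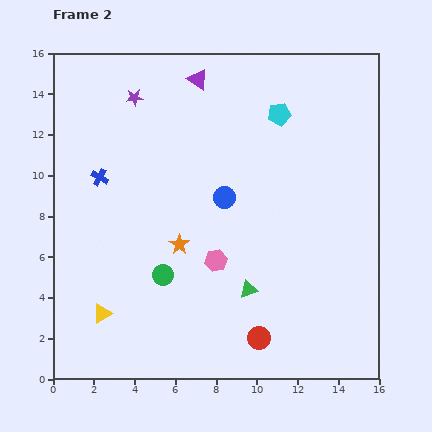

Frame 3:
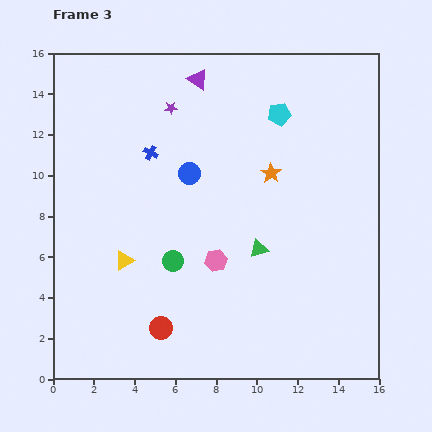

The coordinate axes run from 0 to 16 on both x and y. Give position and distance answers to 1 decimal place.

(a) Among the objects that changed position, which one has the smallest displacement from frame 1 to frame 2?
the green circle

(moved 0.9)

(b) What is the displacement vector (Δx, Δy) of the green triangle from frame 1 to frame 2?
(0.6, 2.0)

The green triangle was at (9.0, 2.4) in frame 1 and (9.6, 4.4) in frame 2.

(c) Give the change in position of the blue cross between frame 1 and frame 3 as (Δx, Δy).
(0.0, 2.5)

The blue cross was at (4.8, 8.6) in frame 1 and (4.8, 11.1) in frame 3.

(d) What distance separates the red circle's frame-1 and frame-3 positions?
9.8

The red circle moved from (15.0, 1.5) to (5.3, 2.5), a distance of √(9.7² + 1.0²) ≈ 9.8.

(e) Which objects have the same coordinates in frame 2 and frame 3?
the cyan pentagon, the purple triangle, the pink hexagon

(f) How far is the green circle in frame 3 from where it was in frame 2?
0.9

The green circle moved from (5.4, 5.1) to (5.9, 5.8), a distance of √(0.5² + 0.7²) ≈ 0.9.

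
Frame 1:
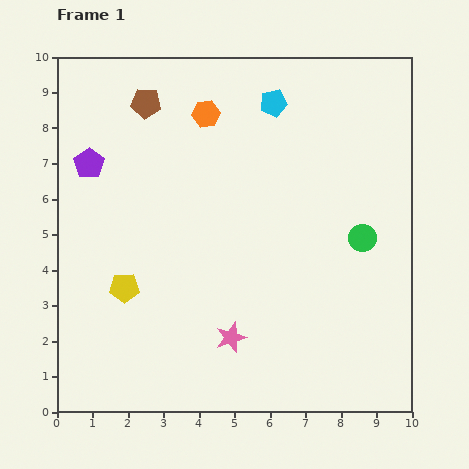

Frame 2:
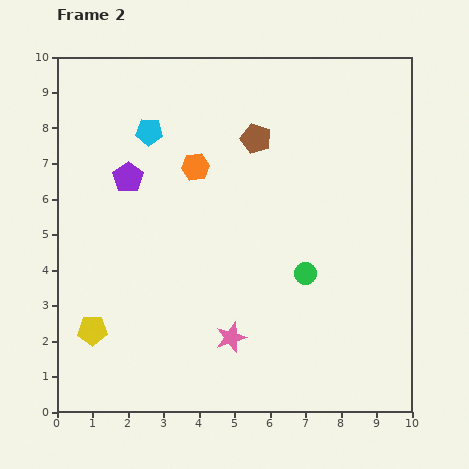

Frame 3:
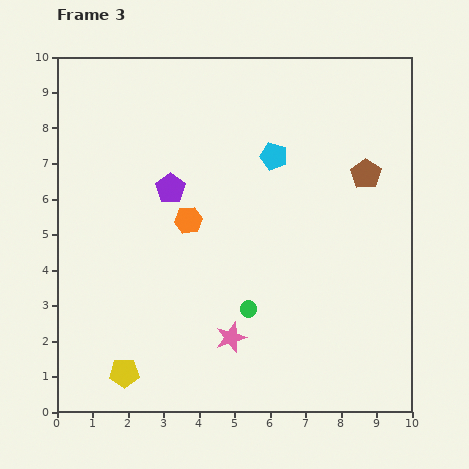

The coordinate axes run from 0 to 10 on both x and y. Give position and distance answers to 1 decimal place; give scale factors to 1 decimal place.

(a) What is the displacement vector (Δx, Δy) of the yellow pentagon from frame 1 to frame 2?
(-0.9, -1.2)

The yellow pentagon was at (1.9, 3.5) in frame 1 and (1.0, 2.3) in frame 2.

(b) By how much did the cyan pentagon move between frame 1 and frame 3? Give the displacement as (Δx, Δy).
(0.0, -1.5)

The cyan pentagon was at (6.1, 8.7) in frame 1 and (6.1, 7.2) in frame 3.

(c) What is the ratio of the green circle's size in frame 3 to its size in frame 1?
0.6×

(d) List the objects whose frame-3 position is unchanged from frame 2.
the pink star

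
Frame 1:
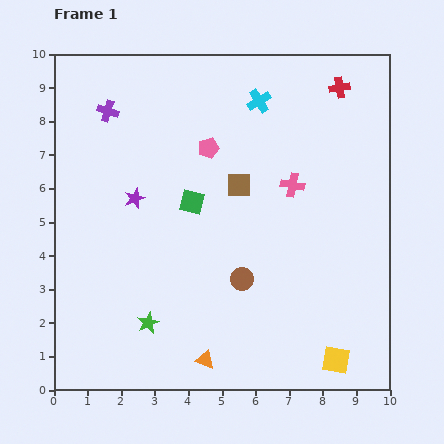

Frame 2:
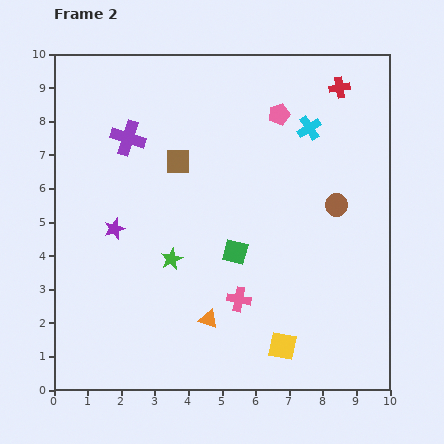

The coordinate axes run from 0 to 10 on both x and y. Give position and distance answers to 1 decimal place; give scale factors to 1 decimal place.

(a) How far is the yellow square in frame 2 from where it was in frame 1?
1.6

The yellow square moved from (8.4, 0.9) to (6.8, 1.3), a distance of √(1.6² + 0.4²) ≈ 1.6.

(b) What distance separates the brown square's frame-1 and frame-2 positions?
1.9

The brown square moved from (5.5, 6.1) to (3.7, 6.8), a distance of √(1.8² + 0.7²) ≈ 1.9.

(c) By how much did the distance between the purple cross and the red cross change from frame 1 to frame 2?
-0.4

Distance in frame 1: 6.9. Distance in frame 2: 6.5.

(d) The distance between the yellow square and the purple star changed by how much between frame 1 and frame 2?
-1.6

Distance in frame 1: 7.7. Distance in frame 2: 6.1.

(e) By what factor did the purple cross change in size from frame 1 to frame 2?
1.6×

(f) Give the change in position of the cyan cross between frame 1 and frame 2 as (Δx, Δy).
(1.5, -0.8)

The cyan cross was at (6.1, 8.6) in frame 1 and (7.6, 7.8) in frame 2.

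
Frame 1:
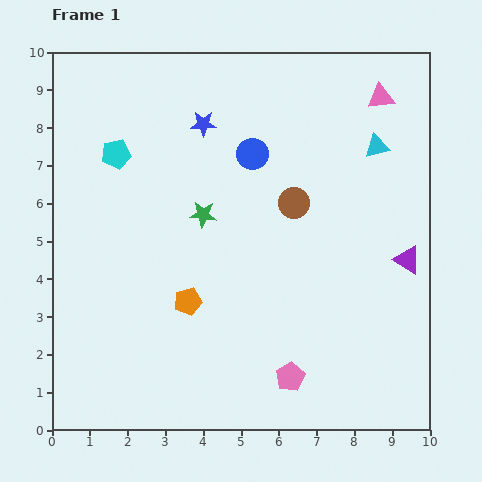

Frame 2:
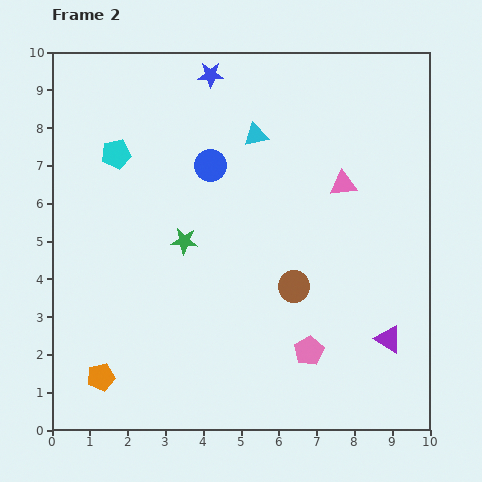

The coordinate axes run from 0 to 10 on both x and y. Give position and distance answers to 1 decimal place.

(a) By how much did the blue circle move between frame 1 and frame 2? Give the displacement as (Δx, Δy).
(-1.1, -0.3)

The blue circle was at (5.3, 7.3) in frame 1 and (4.2, 7.0) in frame 2.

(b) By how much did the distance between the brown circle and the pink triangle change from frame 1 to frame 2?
-0.6

Distance in frame 1: 3.6. Distance in frame 2: 3.0.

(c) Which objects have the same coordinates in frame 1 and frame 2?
the cyan pentagon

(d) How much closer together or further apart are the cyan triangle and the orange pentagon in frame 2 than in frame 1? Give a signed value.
+1.1

Distance in frame 1: 6.5. Distance in frame 2: 7.6.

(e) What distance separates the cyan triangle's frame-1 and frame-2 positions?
3.2

The cyan triangle moved from (8.6, 7.5) to (5.4, 7.8), a distance of √(3.2² + 0.3²) ≈ 3.2.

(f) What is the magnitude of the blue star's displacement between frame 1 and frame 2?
1.3

The blue star moved from (4.0, 8.1) to (4.2, 9.4), a distance of √(0.2² + 1.3²) ≈ 1.3.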